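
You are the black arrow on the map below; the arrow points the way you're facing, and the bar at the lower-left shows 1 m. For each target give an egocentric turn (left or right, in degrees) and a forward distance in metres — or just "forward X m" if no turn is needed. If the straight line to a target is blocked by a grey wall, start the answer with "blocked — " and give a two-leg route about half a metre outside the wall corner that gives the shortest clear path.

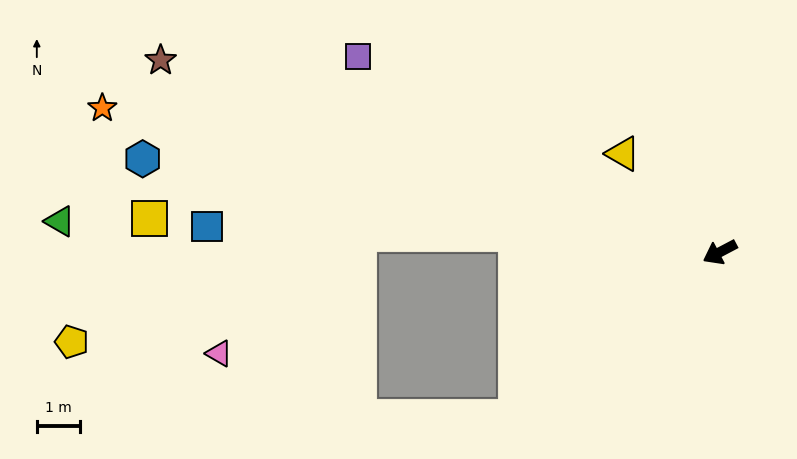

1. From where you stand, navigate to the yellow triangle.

turn right 73°, forward 3.2 m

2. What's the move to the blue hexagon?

turn right 37°, forward 13.7 m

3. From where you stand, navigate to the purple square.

turn right 56°, forward 9.6 m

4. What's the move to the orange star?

turn right 41°, forward 14.8 m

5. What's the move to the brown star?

turn right 47°, forward 13.8 m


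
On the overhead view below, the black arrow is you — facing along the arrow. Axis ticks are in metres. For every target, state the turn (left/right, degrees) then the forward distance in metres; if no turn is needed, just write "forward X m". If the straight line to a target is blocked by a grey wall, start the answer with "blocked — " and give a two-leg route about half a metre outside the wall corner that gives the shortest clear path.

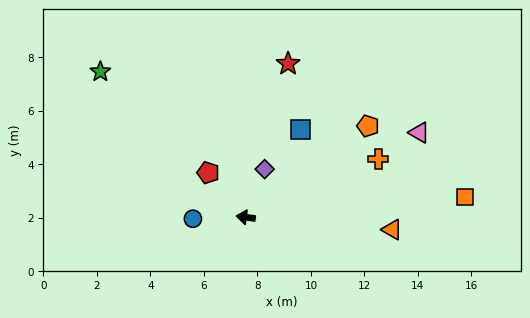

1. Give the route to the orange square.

turn right 167°, forward 8.2 m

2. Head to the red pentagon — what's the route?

turn right 42°, forward 2.2 m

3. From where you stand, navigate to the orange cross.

turn right 148°, forward 5.4 m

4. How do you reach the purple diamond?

turn right 104°, forward 1.9 m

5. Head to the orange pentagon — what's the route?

turn right 135°, forward 5.7 m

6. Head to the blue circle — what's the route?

turn left 9°, forward 2.0 m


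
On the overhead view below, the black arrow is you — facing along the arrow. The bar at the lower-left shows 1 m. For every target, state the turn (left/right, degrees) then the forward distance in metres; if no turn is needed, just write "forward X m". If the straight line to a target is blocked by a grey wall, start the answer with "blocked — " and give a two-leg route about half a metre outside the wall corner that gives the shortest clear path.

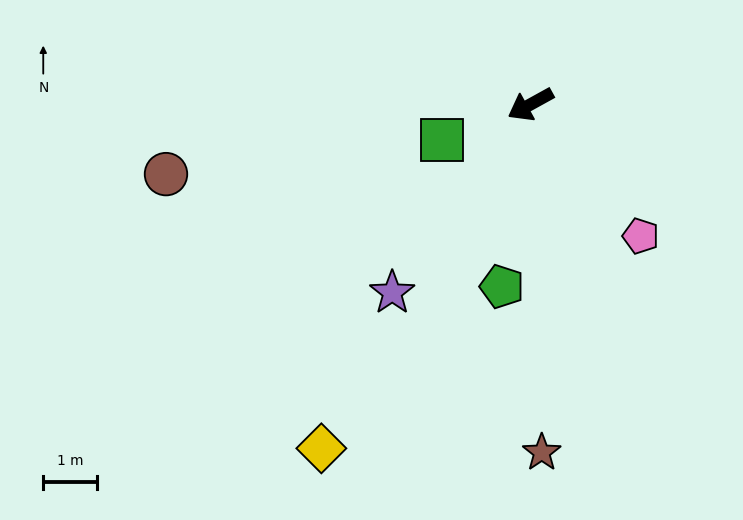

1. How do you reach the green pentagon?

turn left 52°, forward 3.4 m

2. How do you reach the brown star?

turn left 63°, forward 6.5 m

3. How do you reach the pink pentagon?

turn left 101°, forward 3.2 m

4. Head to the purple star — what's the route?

turn left 25°, forward 4.3 m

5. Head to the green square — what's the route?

turn right 7°, forward 1.8 m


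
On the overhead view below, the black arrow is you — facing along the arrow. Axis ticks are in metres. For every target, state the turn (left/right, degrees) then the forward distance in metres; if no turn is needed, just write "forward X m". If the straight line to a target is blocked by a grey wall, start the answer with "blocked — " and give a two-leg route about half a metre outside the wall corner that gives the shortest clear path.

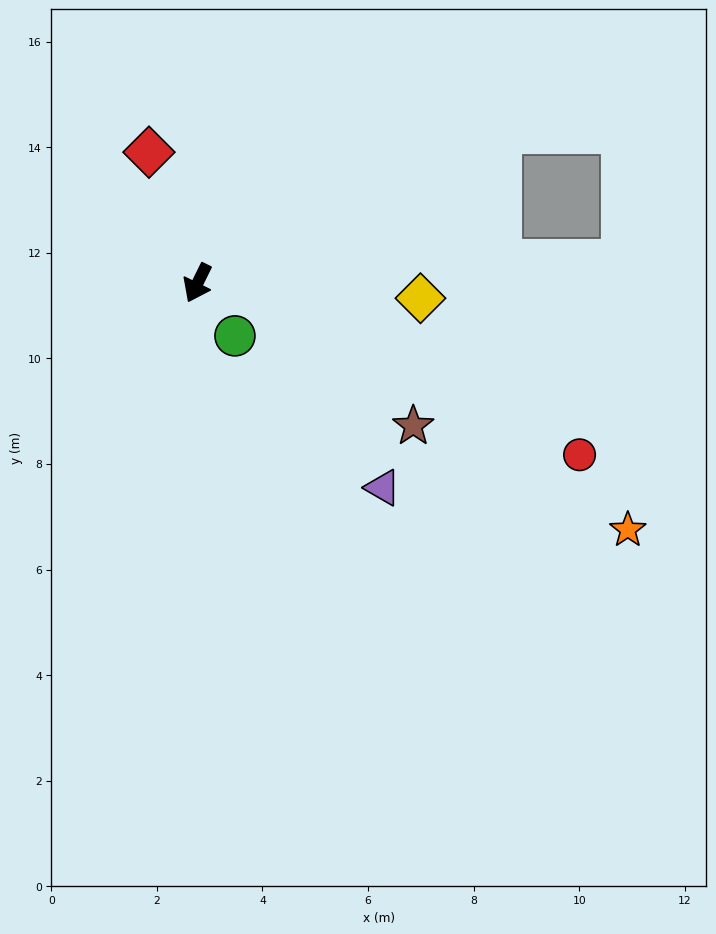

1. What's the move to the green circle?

turn left 61°, forward 1.2 m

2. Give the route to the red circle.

turn left 92°, forward 7.9 m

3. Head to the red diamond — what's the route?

turn right 133°, forward 2.6 m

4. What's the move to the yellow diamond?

turn left 112°, forward 4.2 m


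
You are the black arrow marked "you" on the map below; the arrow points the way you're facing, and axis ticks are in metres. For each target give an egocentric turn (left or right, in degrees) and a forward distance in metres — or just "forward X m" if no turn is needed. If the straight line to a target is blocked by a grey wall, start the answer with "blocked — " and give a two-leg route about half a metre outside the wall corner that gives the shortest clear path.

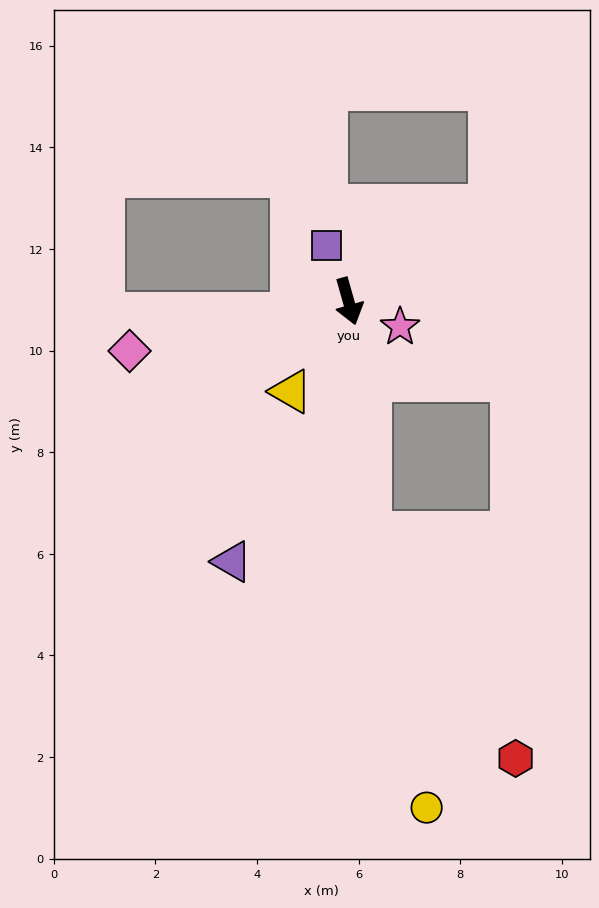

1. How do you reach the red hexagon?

blocked — turn right 10°, forward 4.6 m, then turn left 27°, forward 5.3 m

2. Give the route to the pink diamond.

turn right 93°, forward 4.4 m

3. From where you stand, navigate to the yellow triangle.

turn right 48°, forward 2.1 m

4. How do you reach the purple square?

turn right 174°, forward 1.2 m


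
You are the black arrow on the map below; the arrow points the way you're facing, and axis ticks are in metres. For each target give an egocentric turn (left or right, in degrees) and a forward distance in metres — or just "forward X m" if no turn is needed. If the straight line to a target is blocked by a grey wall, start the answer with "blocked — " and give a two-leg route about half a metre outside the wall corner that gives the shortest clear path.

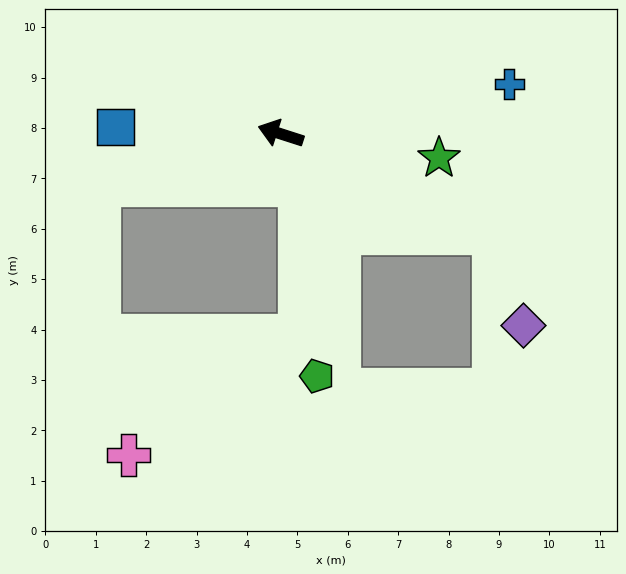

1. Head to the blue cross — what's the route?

turn right 150°, forward 4.6 m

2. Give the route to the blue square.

turn left 15°, forward 3.3 m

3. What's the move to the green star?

turn right 171°, forward 3.2 m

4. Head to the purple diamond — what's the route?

blocked — turn left 173°, forward 4.7 m, then turn right 48°, forward 1.9 m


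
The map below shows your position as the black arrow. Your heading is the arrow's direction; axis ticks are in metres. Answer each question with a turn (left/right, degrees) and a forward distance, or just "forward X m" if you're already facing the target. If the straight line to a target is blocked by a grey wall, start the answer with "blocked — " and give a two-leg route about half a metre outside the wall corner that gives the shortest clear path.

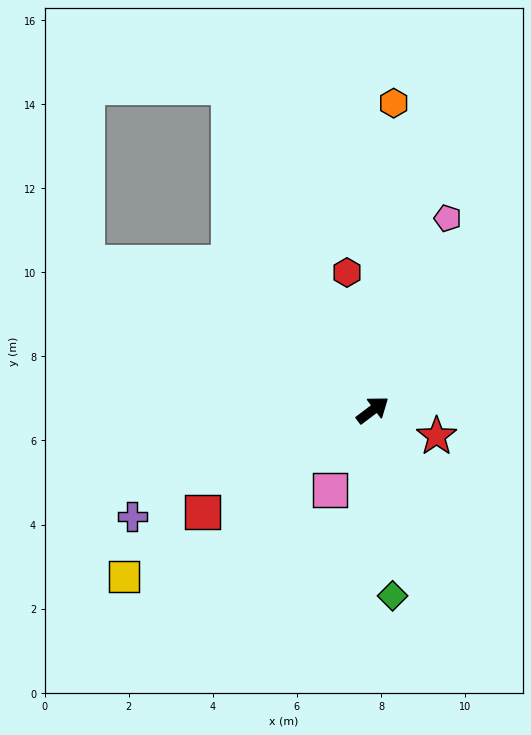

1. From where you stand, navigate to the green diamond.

turn right 121°, forward 4.4 m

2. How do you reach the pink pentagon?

turn left 32°, forward 4.9 m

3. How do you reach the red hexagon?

turn left 64°, forward 3.3 m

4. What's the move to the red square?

turn left 174°, forward 4.7 m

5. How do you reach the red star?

turn right 59°, forward 1.6 m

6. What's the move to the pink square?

turn right 155°, forward 2.2 m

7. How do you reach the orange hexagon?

turn left 49°, forward 7.3 m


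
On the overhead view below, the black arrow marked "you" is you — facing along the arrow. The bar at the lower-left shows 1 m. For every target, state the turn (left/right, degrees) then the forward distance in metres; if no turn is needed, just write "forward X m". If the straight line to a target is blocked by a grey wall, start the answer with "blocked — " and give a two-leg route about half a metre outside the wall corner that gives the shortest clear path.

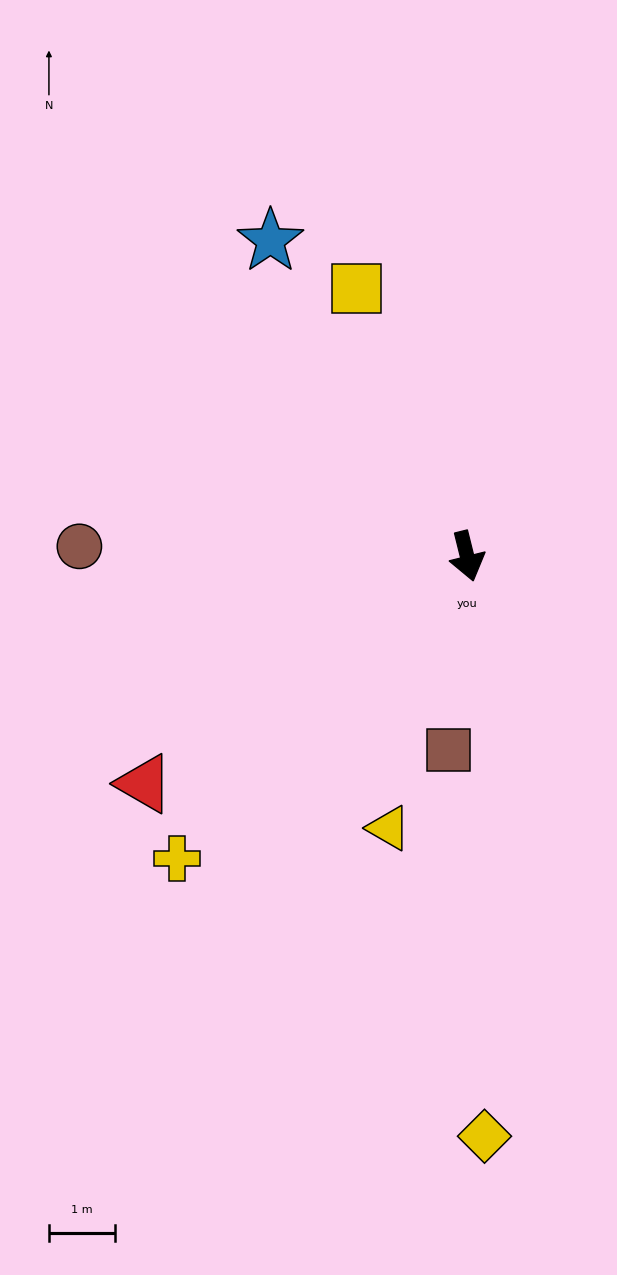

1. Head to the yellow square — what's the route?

turn right 172°, forward 4.4 m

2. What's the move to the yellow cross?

turn right 58°, forward 6.3 m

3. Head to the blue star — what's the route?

turn right 162°, forward 5.6 m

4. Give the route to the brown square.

turn right 19°, forward 2.9 m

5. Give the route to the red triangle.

turn right 69°, forward 5.9 m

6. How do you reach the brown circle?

turn right 105°, forward 5.8 m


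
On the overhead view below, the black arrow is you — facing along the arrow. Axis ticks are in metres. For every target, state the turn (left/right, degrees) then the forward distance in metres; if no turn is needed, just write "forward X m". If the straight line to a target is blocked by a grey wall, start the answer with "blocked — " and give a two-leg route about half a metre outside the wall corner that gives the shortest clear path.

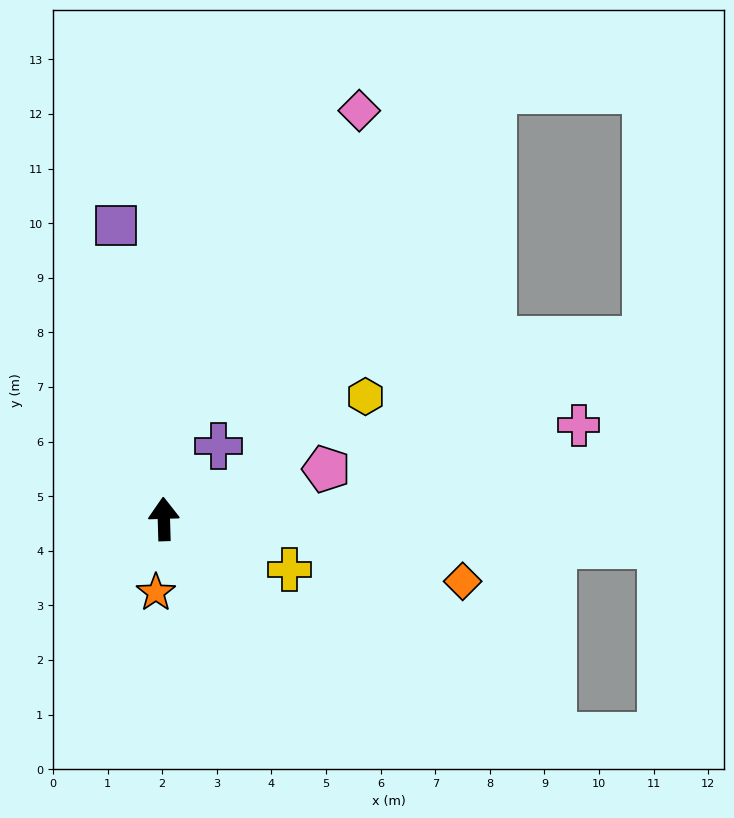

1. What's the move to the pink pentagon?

turn right 75°, forward 3.1 m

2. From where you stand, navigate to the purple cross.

turn right 38°, forward 1.7 m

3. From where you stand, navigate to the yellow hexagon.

turn right 60°, forward 4.3 m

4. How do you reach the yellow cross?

turn right 114°, forward 2.5 m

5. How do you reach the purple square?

turn left 7°, forward 5.4 m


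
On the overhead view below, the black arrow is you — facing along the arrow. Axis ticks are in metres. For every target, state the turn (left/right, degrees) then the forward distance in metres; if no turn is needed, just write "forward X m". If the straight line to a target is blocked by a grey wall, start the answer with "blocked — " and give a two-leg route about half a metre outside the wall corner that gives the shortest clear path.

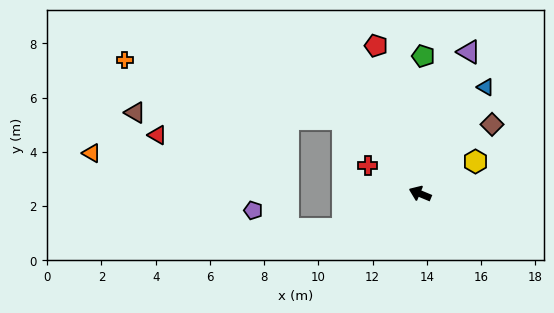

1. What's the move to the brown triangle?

blocked — turn right 22°, forward 3.9 m, then turn left 43°, forward 7.7 m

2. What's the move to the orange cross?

blocked — turn right 22°, forward 3.9 m, then turn left 29°, forward 8.4 m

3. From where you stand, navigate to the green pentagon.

turn right 69°, forward 5.1 m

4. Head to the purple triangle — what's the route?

turn right 86°, forward 5.5 m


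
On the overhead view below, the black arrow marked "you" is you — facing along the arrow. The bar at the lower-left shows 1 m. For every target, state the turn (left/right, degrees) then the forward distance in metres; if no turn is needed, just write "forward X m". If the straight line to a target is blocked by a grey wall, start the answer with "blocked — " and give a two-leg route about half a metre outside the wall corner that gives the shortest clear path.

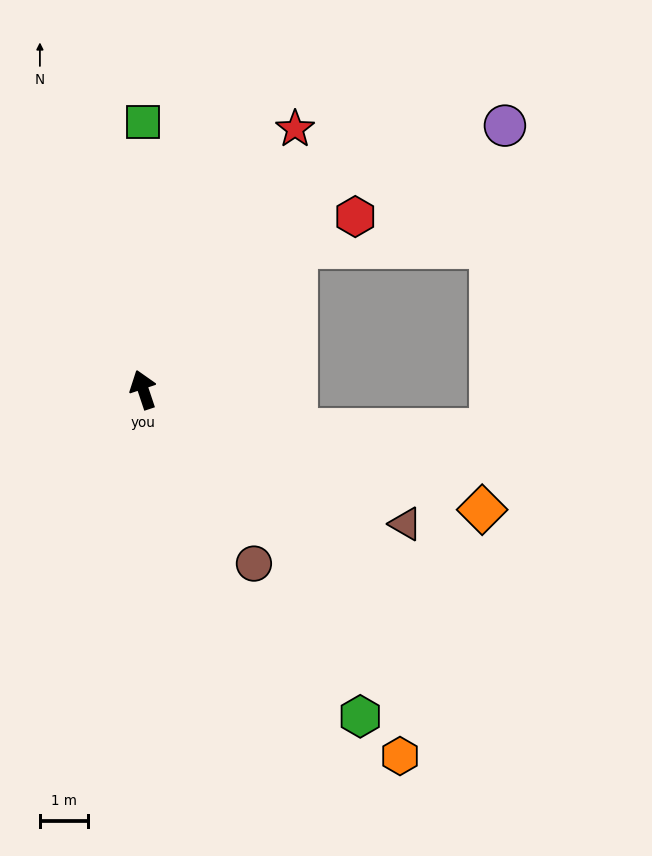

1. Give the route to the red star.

turn right 49°, forward 6.2 m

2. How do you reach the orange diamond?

turn right 128°, forward 7.4 m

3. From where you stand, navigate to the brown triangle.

turn right 136°, forward 6.1 m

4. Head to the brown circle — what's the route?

turn right 166°, forward 4.3 m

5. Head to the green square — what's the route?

turn right 18°, forward 5.5 m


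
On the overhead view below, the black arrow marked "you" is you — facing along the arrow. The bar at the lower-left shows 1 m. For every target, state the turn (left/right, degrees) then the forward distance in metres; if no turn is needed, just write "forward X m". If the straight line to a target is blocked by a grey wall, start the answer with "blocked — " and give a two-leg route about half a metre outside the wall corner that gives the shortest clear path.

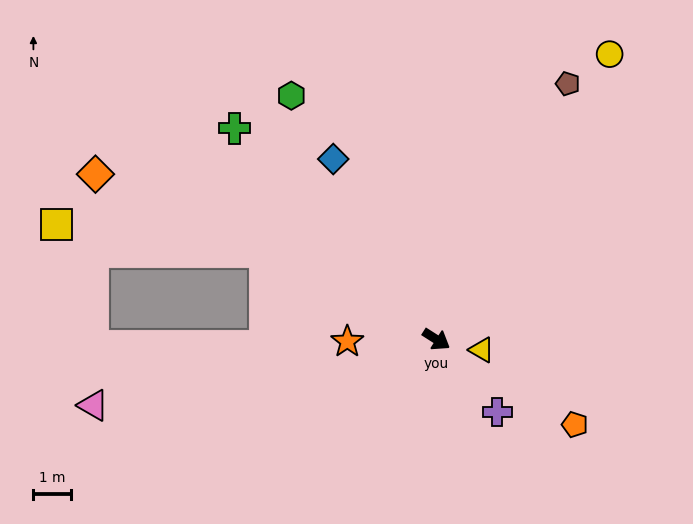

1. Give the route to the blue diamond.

turn left 152°, forward 5.5 m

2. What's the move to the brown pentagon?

turn left 95°, forward 7.7 m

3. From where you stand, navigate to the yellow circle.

turn left 91°, forward 8.9 m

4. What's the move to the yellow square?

blocked — turn right 175°, forward 5.1 m, then turn left 20°, forward 5.6 m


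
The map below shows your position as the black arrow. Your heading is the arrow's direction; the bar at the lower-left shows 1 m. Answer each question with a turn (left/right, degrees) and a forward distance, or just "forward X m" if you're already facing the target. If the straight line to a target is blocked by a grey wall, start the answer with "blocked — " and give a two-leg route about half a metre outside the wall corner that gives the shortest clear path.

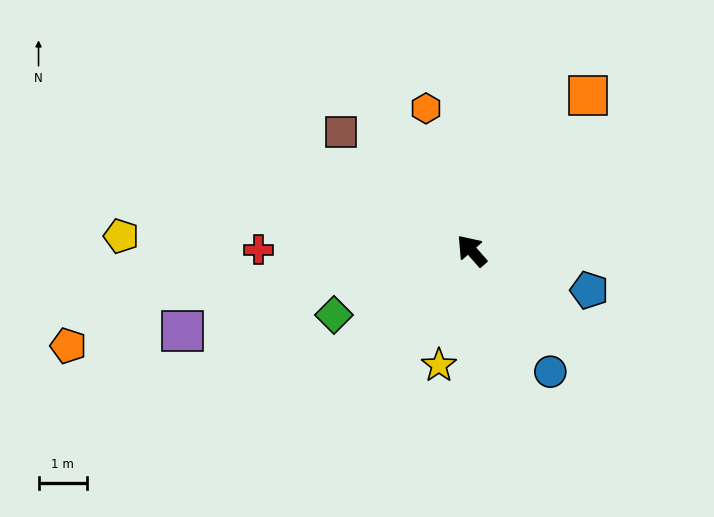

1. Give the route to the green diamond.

turn left 74°, forward 3.1 m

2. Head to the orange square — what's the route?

turn right 78°, forward 4.0 m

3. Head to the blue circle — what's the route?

turn left 172°, forward 3.0 m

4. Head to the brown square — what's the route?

turn left 6°, forward 3.7 m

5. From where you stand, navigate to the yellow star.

turn left 123°, forward 2.5 m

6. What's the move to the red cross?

turn left 49°, forward 4.4 m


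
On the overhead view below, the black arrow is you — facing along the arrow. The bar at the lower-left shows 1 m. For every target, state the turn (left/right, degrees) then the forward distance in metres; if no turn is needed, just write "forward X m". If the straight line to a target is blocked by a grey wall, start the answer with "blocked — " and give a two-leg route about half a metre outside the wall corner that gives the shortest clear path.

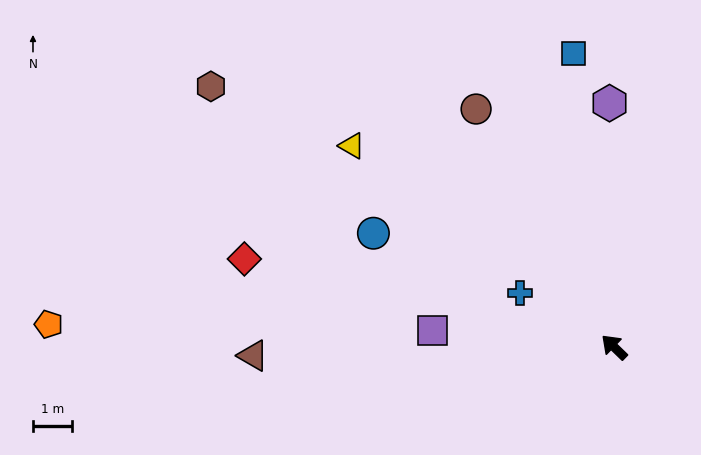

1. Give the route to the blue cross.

turn left 14°, forward 2.8 m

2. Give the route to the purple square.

turn left 39°, forward 4.7 m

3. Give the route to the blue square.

turn right 38°, forward 7.6 m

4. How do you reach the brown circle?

turn right 16°, forward 7.1 m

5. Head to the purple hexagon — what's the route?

turn right 45°, forward 6.3 m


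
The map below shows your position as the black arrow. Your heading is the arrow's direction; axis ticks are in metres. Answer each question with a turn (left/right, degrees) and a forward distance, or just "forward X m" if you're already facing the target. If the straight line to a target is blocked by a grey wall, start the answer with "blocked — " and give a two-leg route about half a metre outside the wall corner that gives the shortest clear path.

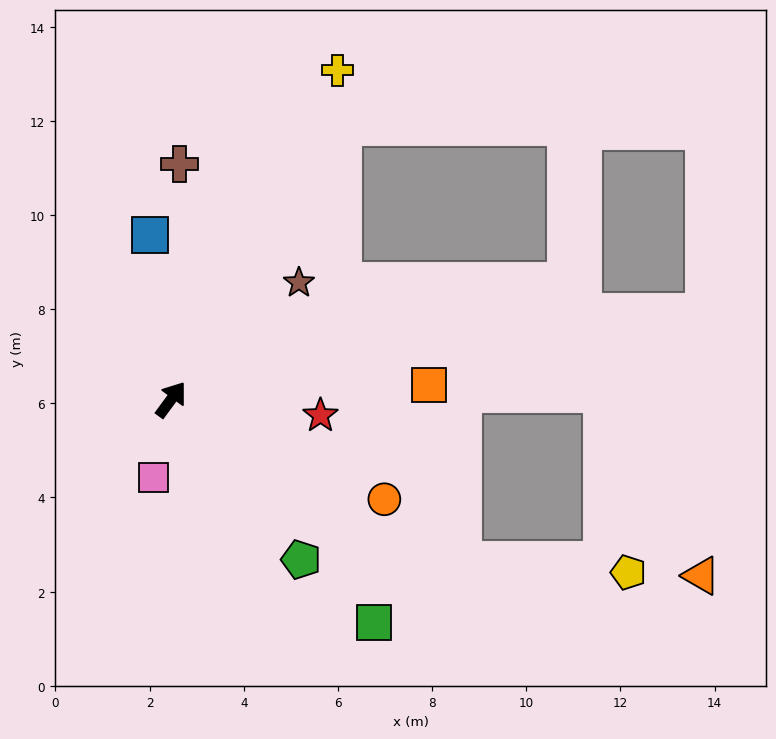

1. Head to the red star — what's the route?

turn right 60°, forward 3.2 m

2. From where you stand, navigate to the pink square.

turn right 156°, forward 1.7 m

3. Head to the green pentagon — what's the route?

turn right 105°, forward 4.4 m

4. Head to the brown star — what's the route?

turn right 11°, forward 3.7 m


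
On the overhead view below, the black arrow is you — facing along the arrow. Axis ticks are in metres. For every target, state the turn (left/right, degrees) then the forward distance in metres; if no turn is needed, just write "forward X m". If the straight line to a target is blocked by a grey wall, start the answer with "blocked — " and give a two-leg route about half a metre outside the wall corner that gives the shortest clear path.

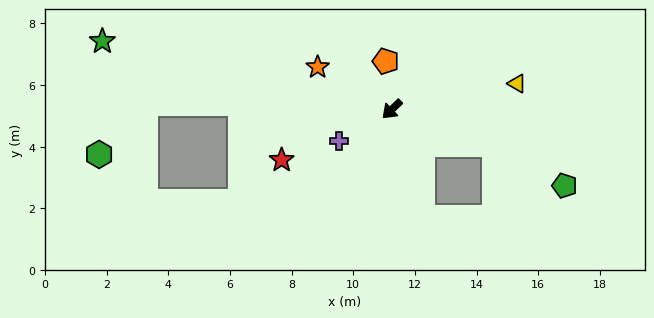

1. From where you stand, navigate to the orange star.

turn right 73°, forward 2.8 m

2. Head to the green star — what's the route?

turn right 57°, forward 9.6 m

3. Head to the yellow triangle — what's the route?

turn left 148°, forward 4.1 m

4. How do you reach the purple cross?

turn right 13°, forward 2.0 m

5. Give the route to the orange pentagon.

turn right 126°, forward 1.6 m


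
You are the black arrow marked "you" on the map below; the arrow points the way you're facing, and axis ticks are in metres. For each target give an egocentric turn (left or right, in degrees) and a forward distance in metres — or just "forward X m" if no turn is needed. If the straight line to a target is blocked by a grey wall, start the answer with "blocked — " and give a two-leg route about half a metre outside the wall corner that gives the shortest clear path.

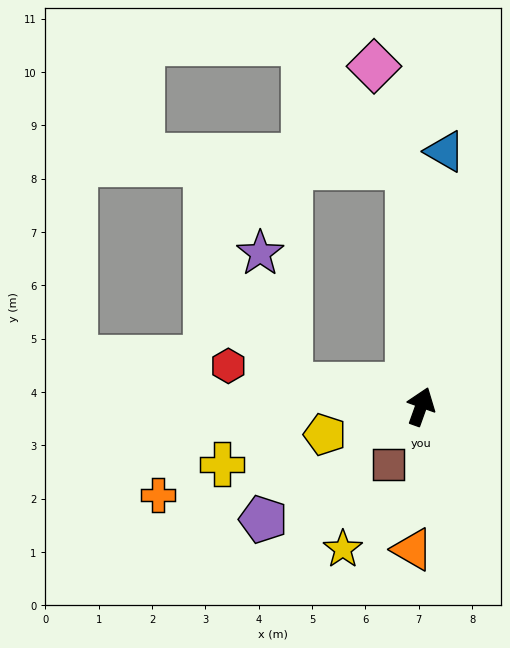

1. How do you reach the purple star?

blocked — turn left 100°, forward 2.5 m, then turn right 68°, forward 2.5 m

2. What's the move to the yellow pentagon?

turn left 126°, forward 1.9 m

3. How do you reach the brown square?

turn left 171°, forward 1.2 m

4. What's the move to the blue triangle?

turn left 14°, forward 4.8 m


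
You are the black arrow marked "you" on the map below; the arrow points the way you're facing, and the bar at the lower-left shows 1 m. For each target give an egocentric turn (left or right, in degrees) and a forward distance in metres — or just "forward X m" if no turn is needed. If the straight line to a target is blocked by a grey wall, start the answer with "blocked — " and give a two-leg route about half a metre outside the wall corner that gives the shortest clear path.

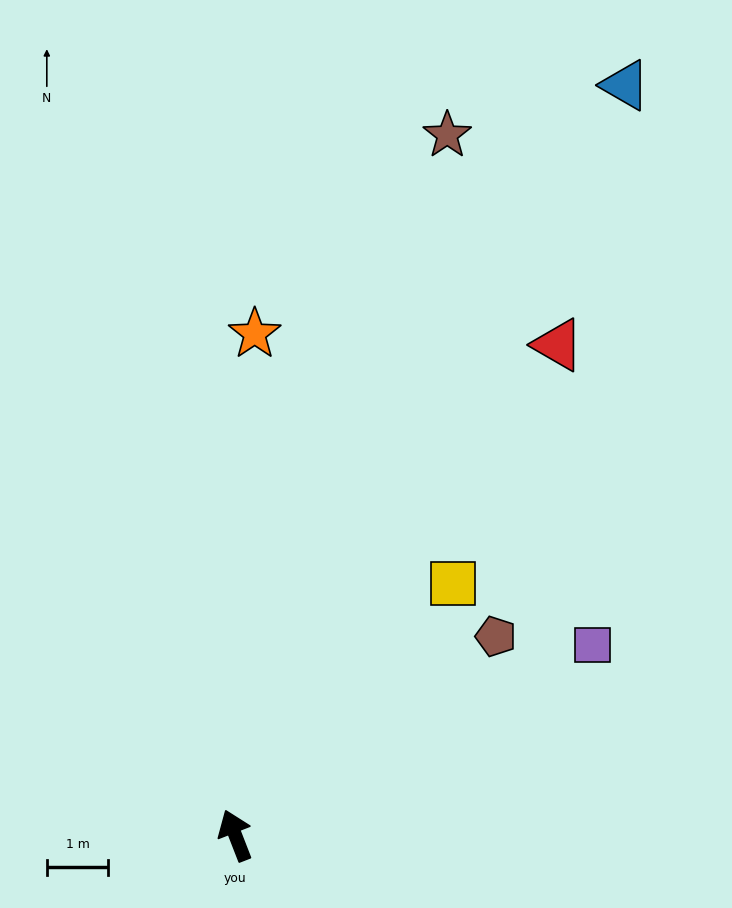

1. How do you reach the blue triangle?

turn right 49°, forward 13.7 m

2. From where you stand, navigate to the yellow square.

turn right 62°, forward 5.4 m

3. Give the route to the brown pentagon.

turn right 74°, forward 5.3 m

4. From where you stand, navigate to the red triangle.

turn right 55°, forward 9.5 m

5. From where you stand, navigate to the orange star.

turn right 23°, forward 8.2 m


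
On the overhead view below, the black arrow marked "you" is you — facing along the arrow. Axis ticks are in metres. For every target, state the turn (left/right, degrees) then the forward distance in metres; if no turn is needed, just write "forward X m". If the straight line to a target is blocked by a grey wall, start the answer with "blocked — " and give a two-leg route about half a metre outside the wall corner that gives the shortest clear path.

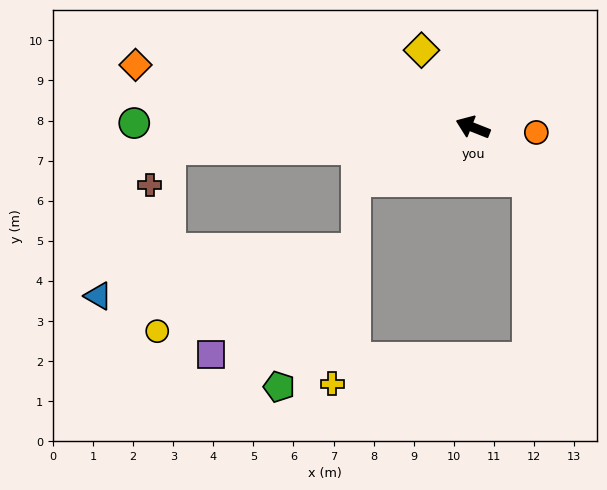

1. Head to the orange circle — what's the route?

turn right 163°, forward 1.6 m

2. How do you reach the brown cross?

blocked — turn left 26°, forward 7.6 m, then turn left 57°, forward 1.0 m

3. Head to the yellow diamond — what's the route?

turn right 35°, forward 2.3 m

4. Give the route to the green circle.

turn left 21°, forward 8.4 m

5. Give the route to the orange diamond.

turn left 11°, forward 8.6 m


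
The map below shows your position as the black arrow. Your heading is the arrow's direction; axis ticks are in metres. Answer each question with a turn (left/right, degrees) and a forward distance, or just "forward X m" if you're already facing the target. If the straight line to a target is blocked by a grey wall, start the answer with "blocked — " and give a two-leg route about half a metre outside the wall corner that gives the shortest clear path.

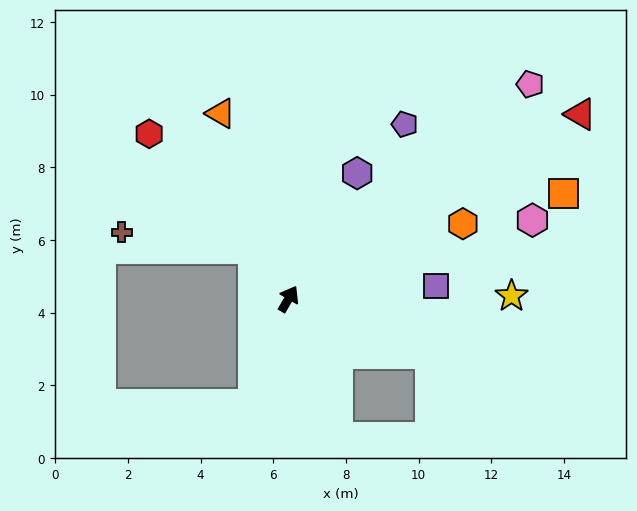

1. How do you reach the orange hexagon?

turn right 36°, forward 5.2 m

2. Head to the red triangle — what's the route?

turn right 27°, forward 9.5 m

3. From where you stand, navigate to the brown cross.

blocked — turn left 65°, forward 1.7 m, then turn left 48°, forward 3.7 m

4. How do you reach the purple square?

turn right 55°, forward 4.1 m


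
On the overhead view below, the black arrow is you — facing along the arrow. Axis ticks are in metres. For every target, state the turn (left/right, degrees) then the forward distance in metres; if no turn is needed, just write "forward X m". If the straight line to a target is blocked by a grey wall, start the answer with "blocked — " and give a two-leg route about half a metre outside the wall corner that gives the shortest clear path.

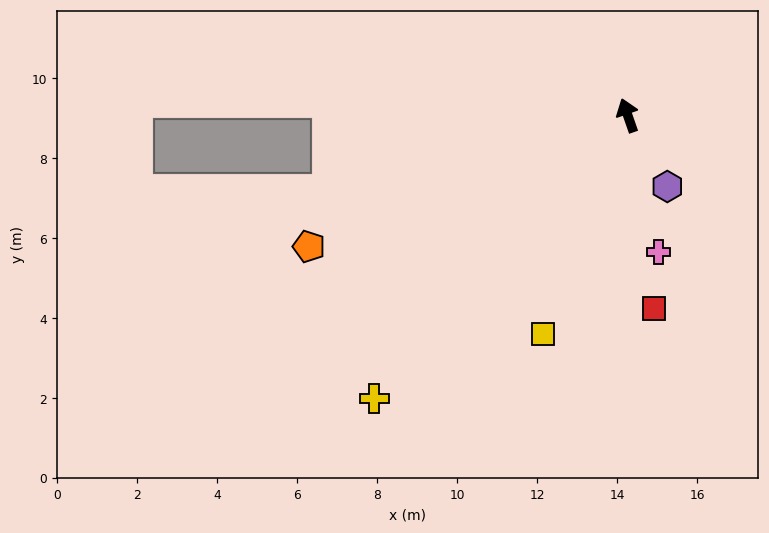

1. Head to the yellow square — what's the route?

turn left 140°, forward 5.9 m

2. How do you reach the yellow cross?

turn left 119°, forward 9.5 m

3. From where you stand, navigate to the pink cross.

turn left 174°, forward 3.5 m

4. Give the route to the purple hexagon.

turn right 170°, forward 2.0 m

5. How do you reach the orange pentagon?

turn left 93°, forward 8.6 m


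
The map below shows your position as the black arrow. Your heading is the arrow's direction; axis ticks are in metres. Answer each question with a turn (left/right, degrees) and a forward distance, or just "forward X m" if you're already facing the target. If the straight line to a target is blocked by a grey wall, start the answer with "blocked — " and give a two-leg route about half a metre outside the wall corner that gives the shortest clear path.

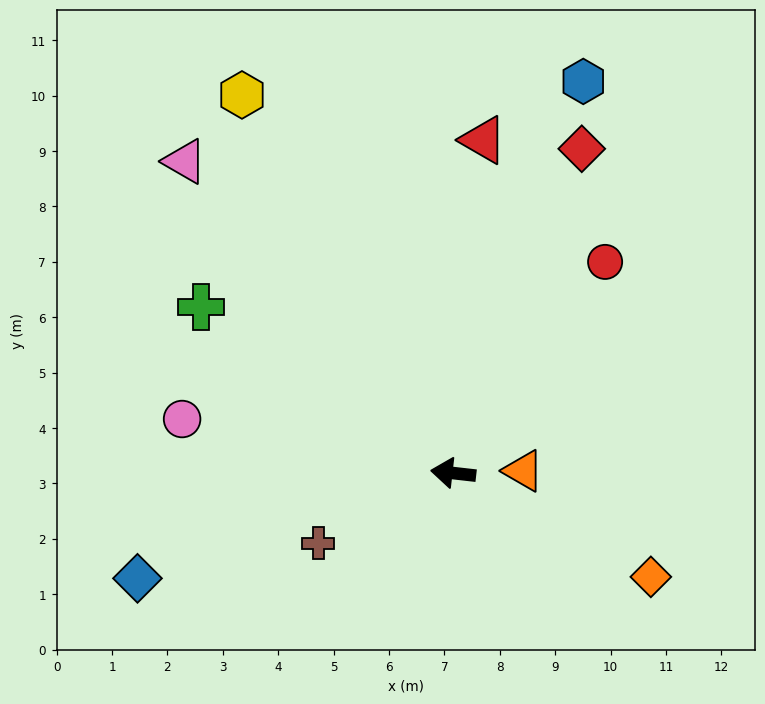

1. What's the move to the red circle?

turn right 119°, forward 4.7 m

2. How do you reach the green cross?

turn right 27°, forward 5.5 m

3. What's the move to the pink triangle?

turn right 43°, forward 7.4 m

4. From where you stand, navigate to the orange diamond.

turn left 159°, forward 4.0 m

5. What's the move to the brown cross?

turn left 34°, forward 2.7 m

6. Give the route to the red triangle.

turn right 89°, forward 6.0 m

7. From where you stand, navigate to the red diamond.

turn right 105°, forward 6.3 m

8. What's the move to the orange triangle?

turn right 172°, forward 1.3 m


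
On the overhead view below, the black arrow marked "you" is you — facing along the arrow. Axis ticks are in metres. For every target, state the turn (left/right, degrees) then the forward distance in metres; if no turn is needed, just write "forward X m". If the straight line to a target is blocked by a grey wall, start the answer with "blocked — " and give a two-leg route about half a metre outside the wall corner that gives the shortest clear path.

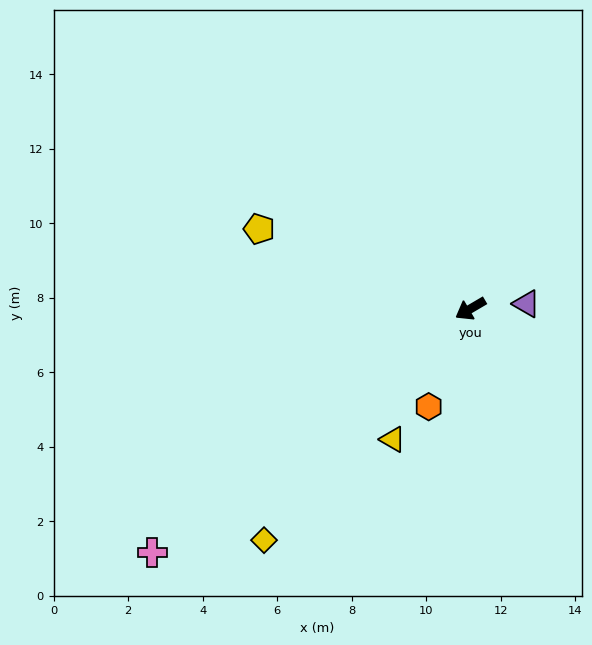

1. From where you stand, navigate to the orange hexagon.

turn left 36°, forward 2.9 m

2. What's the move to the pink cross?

turn left 7°, forward 10.8 m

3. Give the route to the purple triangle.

turn left 155°, forward 1.5 m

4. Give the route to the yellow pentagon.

turn right 51°, forward 6.1 m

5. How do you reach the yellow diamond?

turn left 18°, forward 8.3 m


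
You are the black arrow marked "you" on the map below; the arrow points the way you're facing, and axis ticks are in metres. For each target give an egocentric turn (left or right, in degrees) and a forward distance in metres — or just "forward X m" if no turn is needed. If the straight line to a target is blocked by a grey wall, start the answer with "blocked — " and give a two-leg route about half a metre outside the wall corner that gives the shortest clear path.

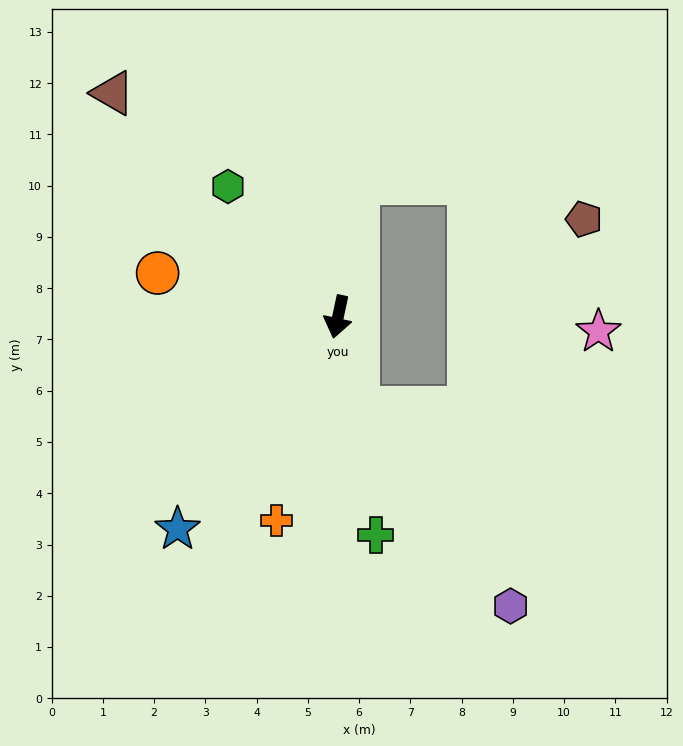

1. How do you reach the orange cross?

turn right 5°, forward 4.2 m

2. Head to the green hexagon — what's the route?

turn right 128°, forward 3.3 m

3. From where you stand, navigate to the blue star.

turn right 25°, forward 5.2 m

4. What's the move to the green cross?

turn left 22°, forward 4.3 m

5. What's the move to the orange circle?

turn right 92°, forward 3.6 m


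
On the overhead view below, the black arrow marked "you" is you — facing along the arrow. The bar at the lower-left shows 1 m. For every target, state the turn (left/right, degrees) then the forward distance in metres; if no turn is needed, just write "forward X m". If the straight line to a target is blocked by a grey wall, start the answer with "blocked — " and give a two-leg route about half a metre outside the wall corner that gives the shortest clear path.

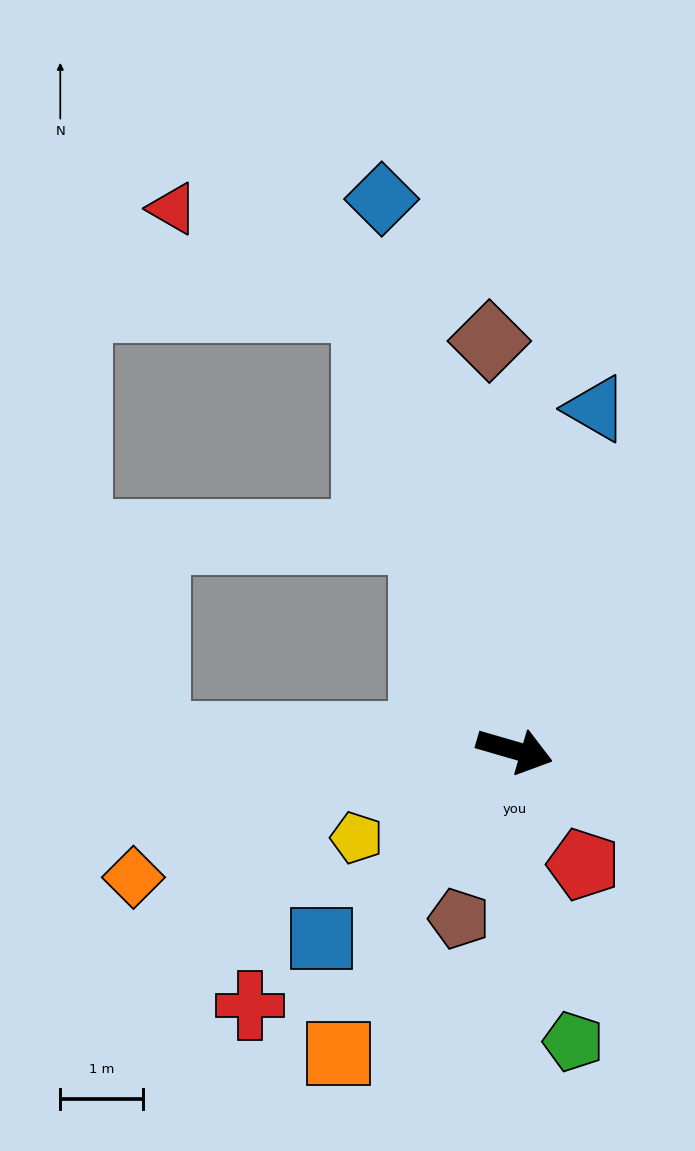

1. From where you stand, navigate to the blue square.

turn right 120°, forward 3.3 m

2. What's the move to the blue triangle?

turn left 93°, forward 4.2 m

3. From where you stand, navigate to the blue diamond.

turn left 120°, forward 6.8 m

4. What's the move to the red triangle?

blocked — turn left 125°, forward 5.6 m, then turn left 44°, forward 2.6 m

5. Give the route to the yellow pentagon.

turn right 135°, forward 2.2 m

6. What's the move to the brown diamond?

turn left 110°, forward 4.9 m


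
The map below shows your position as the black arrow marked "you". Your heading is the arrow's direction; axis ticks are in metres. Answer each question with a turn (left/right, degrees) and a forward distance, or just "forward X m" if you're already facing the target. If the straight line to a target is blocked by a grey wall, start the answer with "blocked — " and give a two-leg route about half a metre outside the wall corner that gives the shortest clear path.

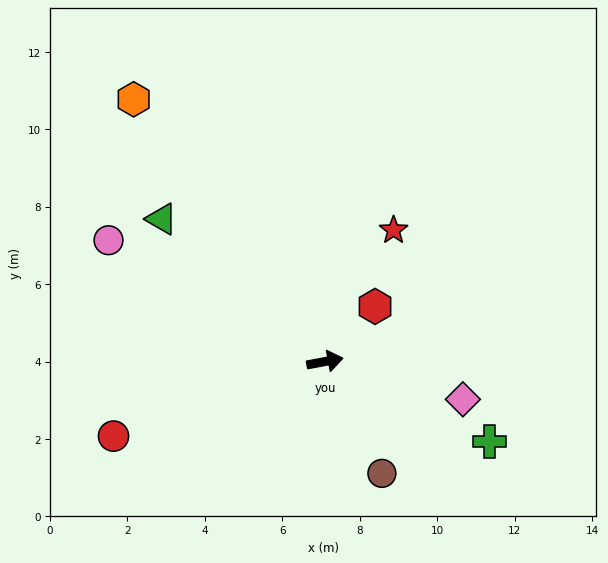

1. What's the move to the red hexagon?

turn left 37°, forward 1.9 m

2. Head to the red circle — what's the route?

turn right 171°, forward 5.8 m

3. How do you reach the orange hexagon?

turn left 116°, forward 8.4 m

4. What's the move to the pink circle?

turn left 140°, forward 6.4 m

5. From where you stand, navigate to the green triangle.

turn left 128°, forward 5.6 m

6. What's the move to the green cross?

turn right 36°, forward 4.7 m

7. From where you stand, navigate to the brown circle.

turn right 74°, forward 3.2 m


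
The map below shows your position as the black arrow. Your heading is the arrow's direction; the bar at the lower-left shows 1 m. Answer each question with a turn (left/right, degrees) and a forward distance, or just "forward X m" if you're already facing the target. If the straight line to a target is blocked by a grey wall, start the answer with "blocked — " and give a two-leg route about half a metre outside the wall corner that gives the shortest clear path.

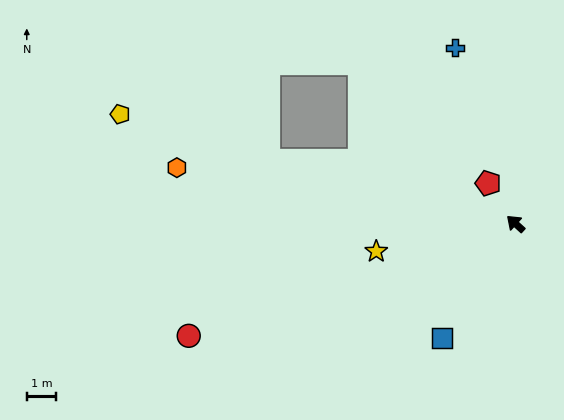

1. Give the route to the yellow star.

turn left 54°, forward 4.8 m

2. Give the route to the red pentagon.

turn right 14°, forward 1.6 m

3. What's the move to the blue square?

turn left 100°, forward 4.6 m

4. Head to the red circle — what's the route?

turn left 61°, forward 11.7 m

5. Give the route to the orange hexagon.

turn left 33°, forward 11.6 m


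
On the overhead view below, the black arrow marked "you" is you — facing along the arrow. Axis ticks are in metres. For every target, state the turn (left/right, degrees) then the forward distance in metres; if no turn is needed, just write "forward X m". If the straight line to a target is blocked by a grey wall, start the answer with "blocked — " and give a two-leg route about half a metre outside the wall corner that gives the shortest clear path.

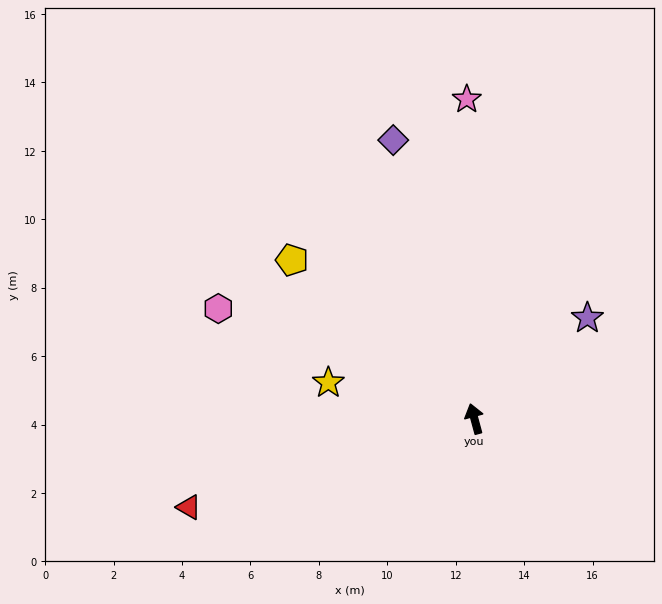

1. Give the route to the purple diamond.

forward 8.5 m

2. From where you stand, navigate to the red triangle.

turn left 92°, forward 8.7 m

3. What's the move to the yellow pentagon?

turn left 34°, forward 7.1 m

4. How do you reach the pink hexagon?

turn left 52°, forward 8.1 m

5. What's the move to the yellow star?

turn left 61°, forward 4.4 m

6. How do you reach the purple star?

turn right 63°, forward 4.4 m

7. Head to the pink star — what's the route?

turn right 14°, forward 9.3 m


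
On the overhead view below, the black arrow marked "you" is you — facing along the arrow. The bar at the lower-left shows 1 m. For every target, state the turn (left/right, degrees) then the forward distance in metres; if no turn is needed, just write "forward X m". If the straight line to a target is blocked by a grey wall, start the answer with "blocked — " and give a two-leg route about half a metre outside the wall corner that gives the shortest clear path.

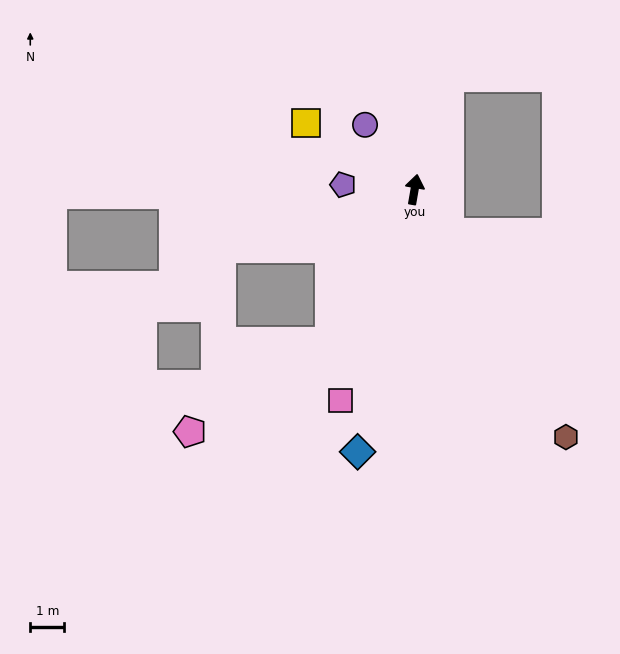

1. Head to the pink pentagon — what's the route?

blocked — turn left 161°, forward 5.1 m, then turn right 28°, forward 4.9 m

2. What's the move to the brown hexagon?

turn right 139°, forward 8.5 m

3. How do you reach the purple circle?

turn left 47°, forward 2.4 m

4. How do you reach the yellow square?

turn left 68°, forward 3.7 m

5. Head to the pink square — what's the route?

turn left 171°, forward 6.5 m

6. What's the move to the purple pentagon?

turn left 96°, forward 2.1 m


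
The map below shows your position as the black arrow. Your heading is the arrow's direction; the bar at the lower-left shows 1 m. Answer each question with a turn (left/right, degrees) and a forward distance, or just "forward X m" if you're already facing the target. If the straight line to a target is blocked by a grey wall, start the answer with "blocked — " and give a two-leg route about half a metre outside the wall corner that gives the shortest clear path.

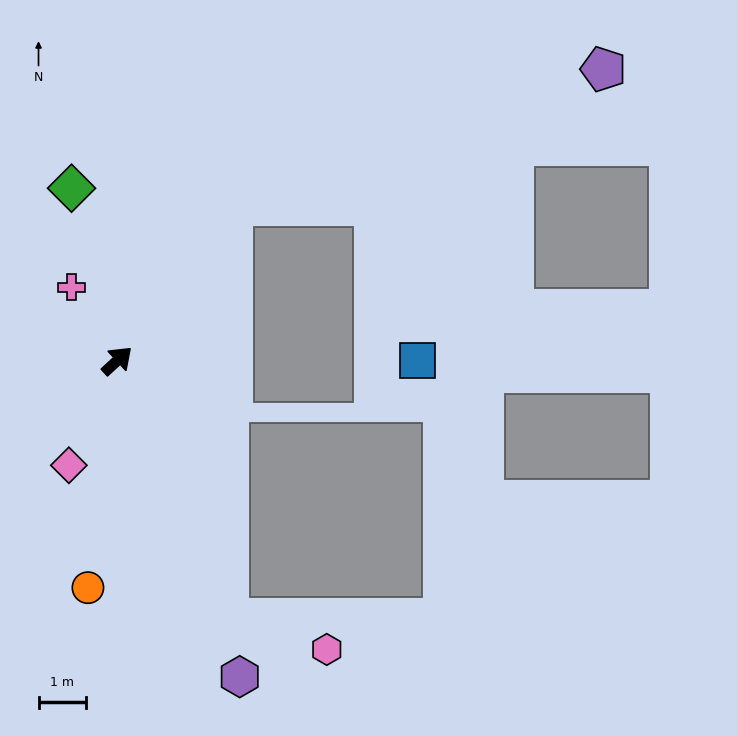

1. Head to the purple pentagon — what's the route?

blocked — turn left 11°, forward 4.1 m, then turn right 34°, forward 8.3 m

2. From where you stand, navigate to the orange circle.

turn right 140°, forward 4.8 m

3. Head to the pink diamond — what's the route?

turn right 158°, forward 2.4 m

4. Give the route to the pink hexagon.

blocked — turn right 109°, forward 5.9 m, then turn left 48°, forward 2.2 m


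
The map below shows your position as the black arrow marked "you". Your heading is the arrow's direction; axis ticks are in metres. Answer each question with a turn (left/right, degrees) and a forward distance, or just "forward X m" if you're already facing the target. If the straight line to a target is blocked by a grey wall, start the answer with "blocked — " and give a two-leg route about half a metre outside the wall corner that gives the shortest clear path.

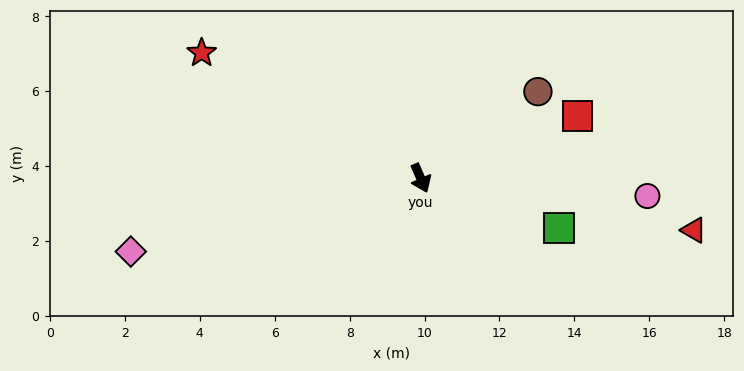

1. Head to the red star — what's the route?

turn right 143°, forward 6.7 m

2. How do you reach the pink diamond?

turn right 99°, forward 8.0 m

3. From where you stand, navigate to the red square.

turn left 88°, forward 4.5 m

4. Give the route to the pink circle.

turn left 62°, forward 6.1 m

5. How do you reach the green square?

turn left 47°, forward 3.9 m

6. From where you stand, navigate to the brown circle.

turn left 103°, forward 3.9 m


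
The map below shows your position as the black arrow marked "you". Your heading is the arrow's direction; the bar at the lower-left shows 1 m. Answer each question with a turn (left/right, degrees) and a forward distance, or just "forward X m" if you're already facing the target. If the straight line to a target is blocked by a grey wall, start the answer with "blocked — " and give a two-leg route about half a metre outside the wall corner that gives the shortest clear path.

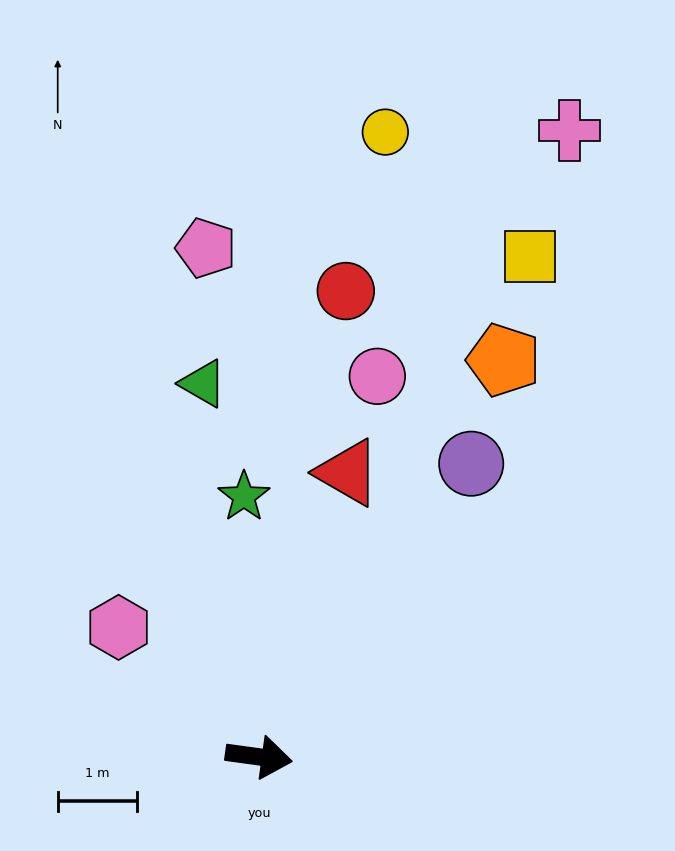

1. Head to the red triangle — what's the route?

turn left 80°, forward 3.8 m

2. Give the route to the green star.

turn left 101°, forward 3.3 m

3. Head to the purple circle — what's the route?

turn left 62°, forward 4.6 m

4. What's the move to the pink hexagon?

turn left 145°, forward 2.4 m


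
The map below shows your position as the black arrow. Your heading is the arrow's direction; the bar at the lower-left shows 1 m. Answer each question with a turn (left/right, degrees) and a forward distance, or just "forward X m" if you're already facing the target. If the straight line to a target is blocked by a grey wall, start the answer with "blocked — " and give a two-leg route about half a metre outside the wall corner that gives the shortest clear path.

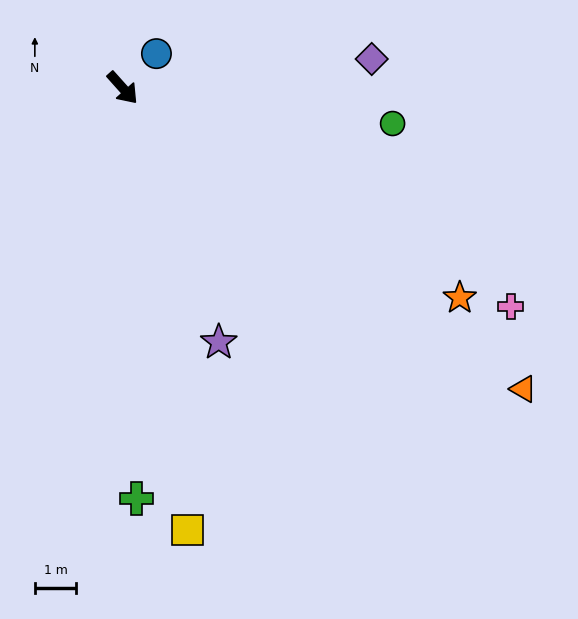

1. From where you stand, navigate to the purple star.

turn right 21°, forward 6.5 m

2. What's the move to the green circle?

turn left 41°, forward 6.5 m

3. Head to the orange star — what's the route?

turn left 16°, forward 9.5 m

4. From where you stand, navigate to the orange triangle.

turn left 11°, forward 12.0 m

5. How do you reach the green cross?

turn right 40°, forward 9.9 m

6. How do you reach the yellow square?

turn right 33°, forward 10.7 m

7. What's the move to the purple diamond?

turn left 55°, forward 6.0 m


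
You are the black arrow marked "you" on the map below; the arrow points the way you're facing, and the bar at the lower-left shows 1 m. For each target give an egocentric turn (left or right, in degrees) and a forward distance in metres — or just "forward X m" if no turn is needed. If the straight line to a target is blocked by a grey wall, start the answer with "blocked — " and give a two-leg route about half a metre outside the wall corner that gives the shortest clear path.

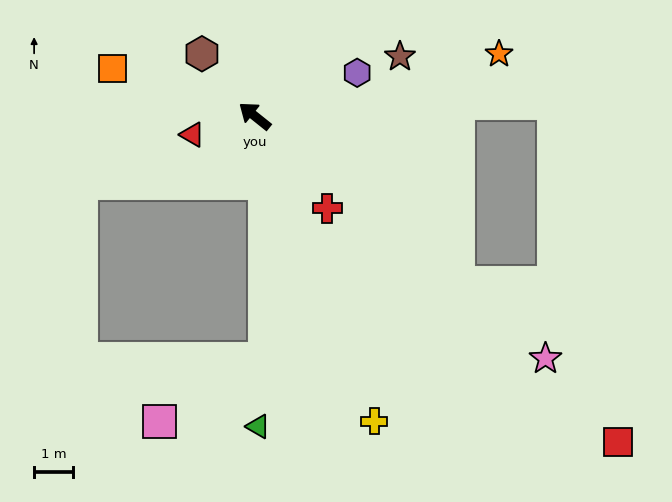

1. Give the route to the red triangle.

turn left 55°, forward 1.7 m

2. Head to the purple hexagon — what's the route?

turn right 118°, forward 2.8 m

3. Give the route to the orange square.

turn left 20°, forward 3.8 m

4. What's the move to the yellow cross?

turn left 150°, forward 8.4 m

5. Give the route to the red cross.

turn left 167°, forward 3.0 m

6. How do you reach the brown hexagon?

turn right 11°, forward 2.1 m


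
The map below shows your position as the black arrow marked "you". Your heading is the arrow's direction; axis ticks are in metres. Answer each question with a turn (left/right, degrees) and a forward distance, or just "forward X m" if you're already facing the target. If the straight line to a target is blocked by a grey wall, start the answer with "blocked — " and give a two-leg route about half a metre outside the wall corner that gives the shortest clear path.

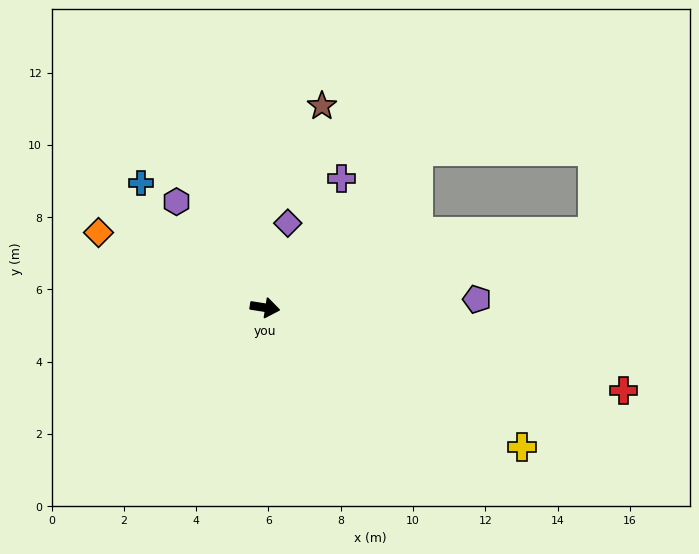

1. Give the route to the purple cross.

turn left 68°, forward 4.2 m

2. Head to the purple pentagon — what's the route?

turn left 11°, forward 5.9 m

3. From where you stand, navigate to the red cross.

turn right 4°, forward 10.2 m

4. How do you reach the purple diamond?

turn left 84°, forward 2.4 m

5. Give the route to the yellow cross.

turn right 20°, forward 8.1 m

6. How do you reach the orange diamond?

turn left 165°, forward 5.1 m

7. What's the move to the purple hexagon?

turn left 139°, forward 3.8 m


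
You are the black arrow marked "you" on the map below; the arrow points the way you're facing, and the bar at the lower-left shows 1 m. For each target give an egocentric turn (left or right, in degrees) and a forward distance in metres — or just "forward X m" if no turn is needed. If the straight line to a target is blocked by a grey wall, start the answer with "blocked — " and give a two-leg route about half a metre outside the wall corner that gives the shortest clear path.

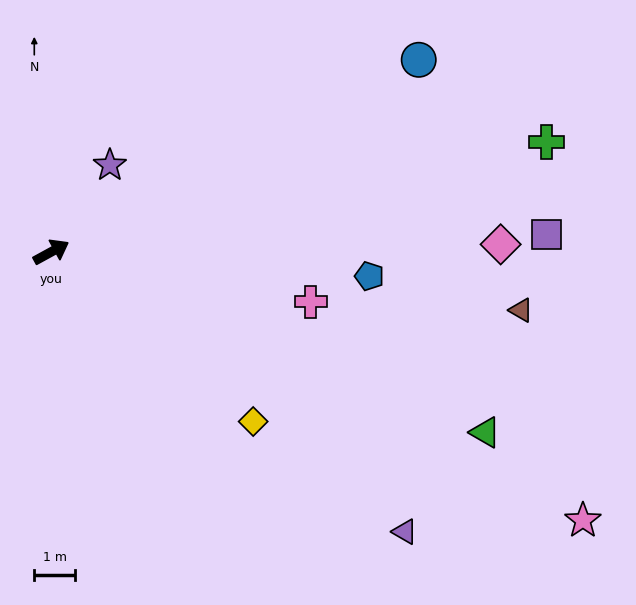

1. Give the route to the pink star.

turn right 56°, forward 14.7 m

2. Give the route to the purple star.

turn left 27°, forward 2.6 m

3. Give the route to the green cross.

turn right 16°, forward 12.5 m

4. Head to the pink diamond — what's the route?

turn right 28°, forward 11.1 m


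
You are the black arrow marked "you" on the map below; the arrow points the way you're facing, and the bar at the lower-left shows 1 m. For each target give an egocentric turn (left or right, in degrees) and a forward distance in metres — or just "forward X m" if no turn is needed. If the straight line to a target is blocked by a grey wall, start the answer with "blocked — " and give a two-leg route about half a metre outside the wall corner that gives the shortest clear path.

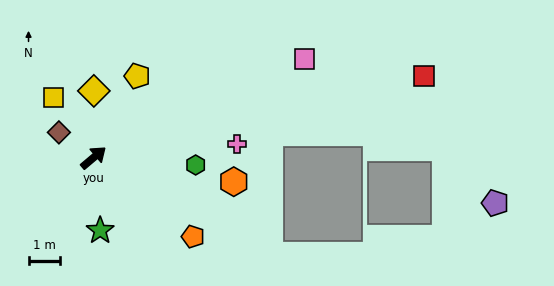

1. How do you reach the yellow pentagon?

turn left 22°, forward 2.9 m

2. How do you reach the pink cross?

turn right 35°, forward 4.5 m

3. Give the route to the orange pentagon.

turn right 79°, forward 4.0 m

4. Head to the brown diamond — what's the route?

turn left 104°, forward 1.3 m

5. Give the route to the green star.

turn right 125°, forward 2.3 m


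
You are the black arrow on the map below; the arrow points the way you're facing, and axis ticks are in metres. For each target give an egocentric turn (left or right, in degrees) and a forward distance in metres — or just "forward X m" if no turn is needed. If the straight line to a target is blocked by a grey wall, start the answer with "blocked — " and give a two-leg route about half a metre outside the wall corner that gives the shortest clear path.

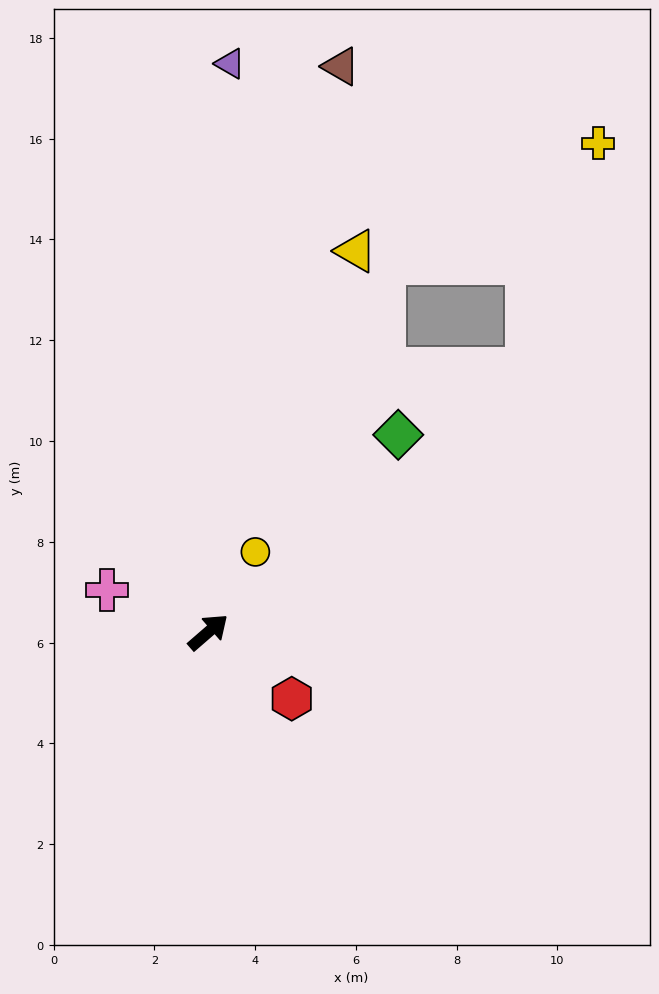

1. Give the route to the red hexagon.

turn right 80°, forward 2.1 m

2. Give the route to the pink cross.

turn left 117°, forward 2.2 m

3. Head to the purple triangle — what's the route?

turn left 47°, forward 11.3 m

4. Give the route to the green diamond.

turn left 5°, forward 5.4 m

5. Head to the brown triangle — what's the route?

turn left 36°, forward 11.5 m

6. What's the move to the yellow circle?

turn left 19°, forward 1.8 m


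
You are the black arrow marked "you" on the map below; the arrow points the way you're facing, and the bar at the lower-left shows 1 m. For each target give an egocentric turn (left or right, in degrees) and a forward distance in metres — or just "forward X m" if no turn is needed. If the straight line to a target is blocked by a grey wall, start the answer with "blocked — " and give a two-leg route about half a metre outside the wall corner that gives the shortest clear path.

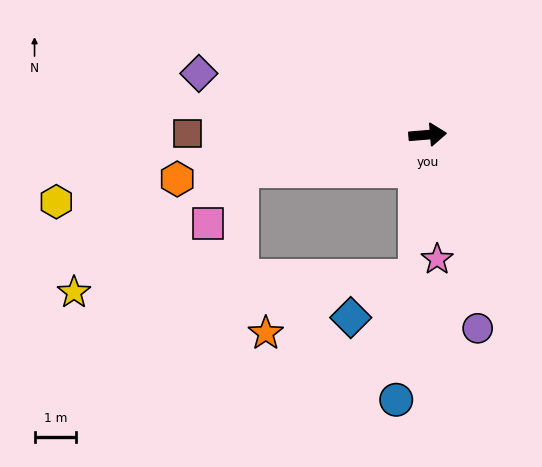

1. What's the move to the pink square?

blocked — turn right 174°, forward 4.6 m, then turn left 48°, forward 1.5 m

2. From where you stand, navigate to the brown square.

turn left 175°, forward 5.8 m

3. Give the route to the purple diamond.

turn left 160°, forward 5.7 m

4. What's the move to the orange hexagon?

turn right 175°, forward 6.1 m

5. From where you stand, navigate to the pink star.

turn right 90°, forward 3.0 m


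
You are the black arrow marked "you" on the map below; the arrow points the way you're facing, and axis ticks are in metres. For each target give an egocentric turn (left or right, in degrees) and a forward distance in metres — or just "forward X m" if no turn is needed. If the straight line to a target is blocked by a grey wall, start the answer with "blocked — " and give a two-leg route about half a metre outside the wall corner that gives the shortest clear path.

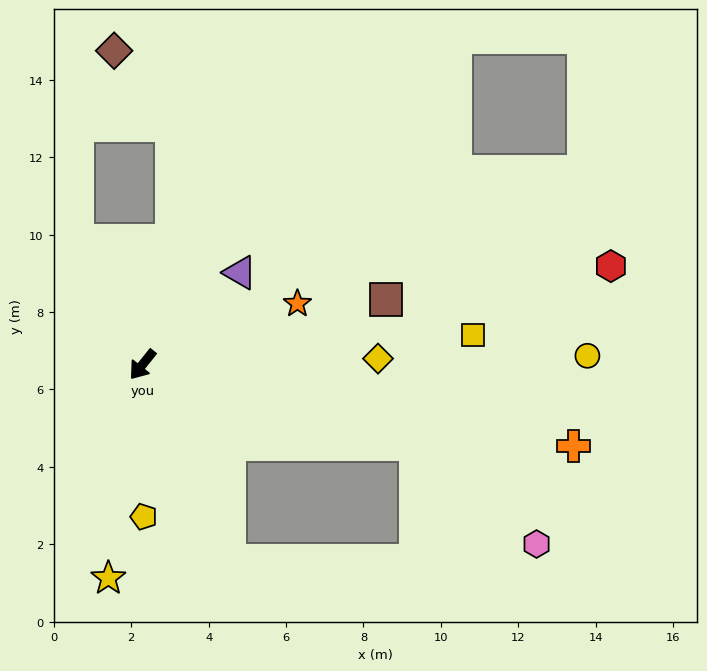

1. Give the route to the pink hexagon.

blocked — turn left 112°, forward 7.4 m, then turn right 23°, forward 4.0 m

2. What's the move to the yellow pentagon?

turn left 39°, forward 3.9 m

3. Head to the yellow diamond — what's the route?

turn left 130°, forward 6.1 m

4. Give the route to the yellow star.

turn left 30°, forward 5.6 m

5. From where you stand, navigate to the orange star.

turn left 150°, forward 4.3 m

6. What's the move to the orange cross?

turn left 118°, forward 11.3 m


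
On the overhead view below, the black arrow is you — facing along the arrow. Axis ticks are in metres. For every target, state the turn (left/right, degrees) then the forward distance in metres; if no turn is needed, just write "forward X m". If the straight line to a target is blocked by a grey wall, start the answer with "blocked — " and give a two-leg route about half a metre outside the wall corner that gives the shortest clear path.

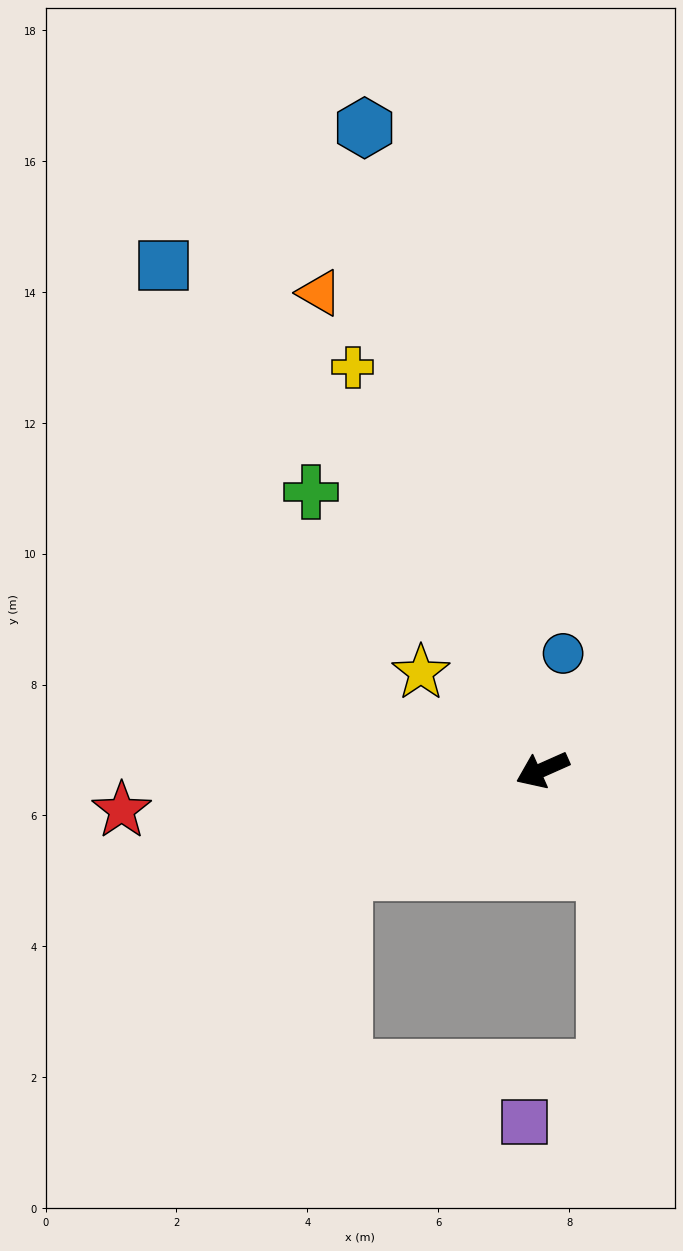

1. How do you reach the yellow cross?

turn right 89°, forward 6.8 m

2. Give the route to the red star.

turn right 18°, forward 6.5 m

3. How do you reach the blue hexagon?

turn right 98°, forward 10.2 m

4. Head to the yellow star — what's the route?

turn right 63°, forward 2.4 m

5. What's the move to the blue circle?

turn right 124°, forward 1.8 m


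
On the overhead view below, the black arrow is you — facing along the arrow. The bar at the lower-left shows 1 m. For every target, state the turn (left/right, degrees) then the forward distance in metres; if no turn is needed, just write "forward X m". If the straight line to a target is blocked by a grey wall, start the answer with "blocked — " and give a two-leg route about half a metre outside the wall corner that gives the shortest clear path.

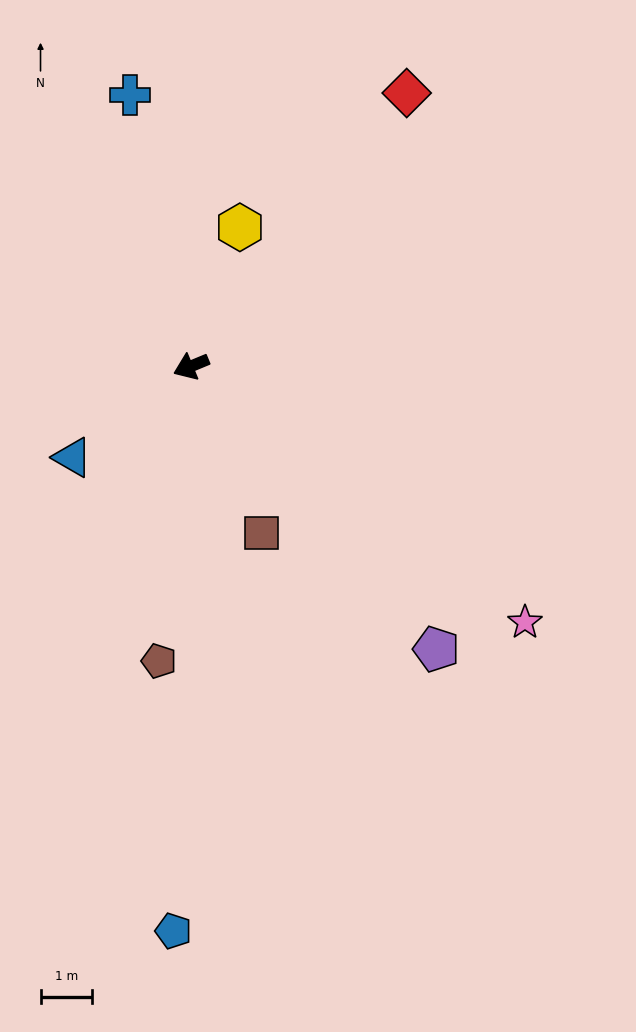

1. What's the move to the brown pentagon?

turn left 61°, forward 5.8 m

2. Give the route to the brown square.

turn left 90°, forward 3.5 m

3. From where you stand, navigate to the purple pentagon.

turn left 108°, forward 7.3 m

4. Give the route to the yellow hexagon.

turn right 132°, forward 2.9 m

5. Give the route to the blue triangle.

turn left 15°, forward 2.9 m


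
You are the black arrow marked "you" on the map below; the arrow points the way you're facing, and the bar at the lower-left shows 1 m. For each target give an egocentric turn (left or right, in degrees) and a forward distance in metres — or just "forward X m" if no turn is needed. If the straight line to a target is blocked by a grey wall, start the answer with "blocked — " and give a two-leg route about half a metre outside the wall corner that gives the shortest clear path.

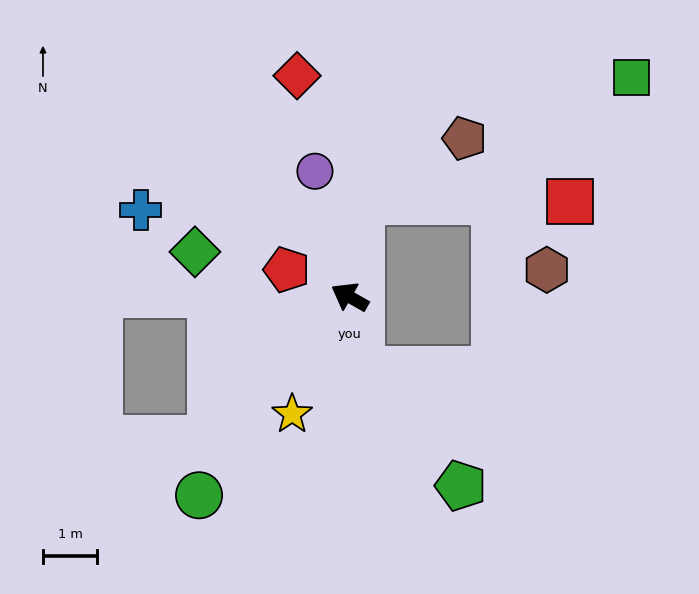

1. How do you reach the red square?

blocked — turn right 67°, forward 1.8 m, then turn right 83°, forward 3.8 m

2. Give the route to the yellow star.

turn left 93°, forward 2.4 m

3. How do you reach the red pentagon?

turn left 6°, forward 1.3 m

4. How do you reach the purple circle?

turn right 45°, forward 2.4 m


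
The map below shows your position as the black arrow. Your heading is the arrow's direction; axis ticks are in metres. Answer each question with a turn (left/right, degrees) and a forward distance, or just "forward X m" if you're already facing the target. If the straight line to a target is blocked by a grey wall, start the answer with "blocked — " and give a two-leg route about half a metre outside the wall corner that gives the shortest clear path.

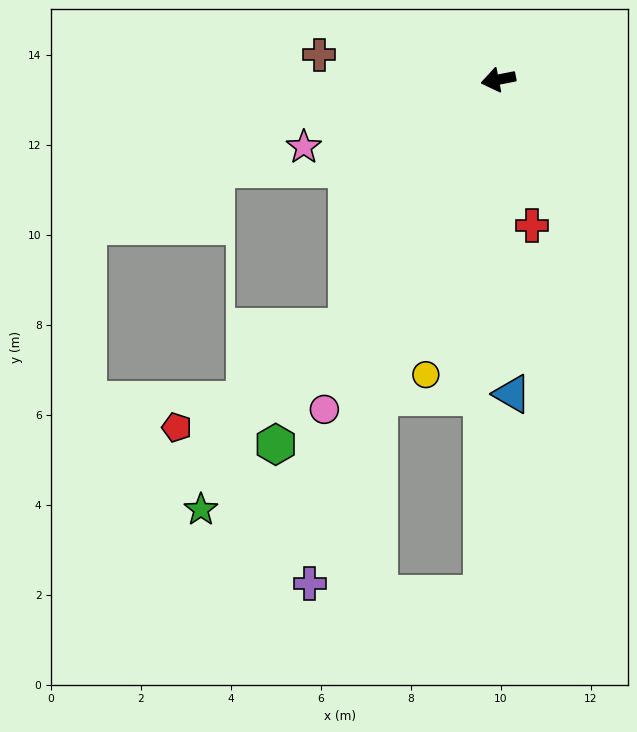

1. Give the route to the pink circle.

turn left 51°, forward 8.3 m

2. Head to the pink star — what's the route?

turn left 8°, forward 4.6 m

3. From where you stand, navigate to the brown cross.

turn right 19°, forward 4.0 m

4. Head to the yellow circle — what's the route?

turn left 65°, forward 6.8 m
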